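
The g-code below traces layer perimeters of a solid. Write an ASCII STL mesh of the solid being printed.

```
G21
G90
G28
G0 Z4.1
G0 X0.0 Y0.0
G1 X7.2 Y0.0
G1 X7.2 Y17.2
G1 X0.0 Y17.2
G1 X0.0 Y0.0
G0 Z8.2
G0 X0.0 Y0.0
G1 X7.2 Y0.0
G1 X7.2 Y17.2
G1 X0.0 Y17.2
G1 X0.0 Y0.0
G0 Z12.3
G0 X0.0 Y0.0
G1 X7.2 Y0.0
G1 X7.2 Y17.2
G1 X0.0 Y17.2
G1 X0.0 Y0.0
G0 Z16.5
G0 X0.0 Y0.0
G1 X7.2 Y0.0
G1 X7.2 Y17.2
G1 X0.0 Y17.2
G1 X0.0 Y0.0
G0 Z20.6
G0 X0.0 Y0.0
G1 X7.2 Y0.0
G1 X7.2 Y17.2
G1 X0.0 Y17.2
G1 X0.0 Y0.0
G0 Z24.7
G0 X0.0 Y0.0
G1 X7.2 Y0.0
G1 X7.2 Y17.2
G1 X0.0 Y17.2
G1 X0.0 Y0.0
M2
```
solid part
  facet normal 0.0000 0.0000 -1.0000
    outer loop
      vertex 7.2 17.2 0.0
      vertex 7.2 0.0 0.0
      vertex 0.0 0.0 0.0
    endloop
  endfacet
  facet normal 0.0000 0.0000 -1.0000
    outer loop
      vertex 0.0 17.2 0.0
      vertex 7.2 17.2 0.0
      vertex 0.0 0.0 0.0
    endloop
  endfacet
  facet normal 0.0000 0.0000 1.0000
    outer loop
      vertex 0.0 0.0 24.7
      vertex 7.2 0.0 24.7
      vertex 7.2 17.2 24.7
    endloop
  endfacet
  facet normal 0.0000 0.0000 1.0000
    outer loop
      vertex 0.0 0.0 24.7
      vertex 7.2 17.2 24.7
      vertex 0.0 17.2 24.7
    endloop
  endfacet
  facet normal 0.0000 -1.0000 0.0000
    outer loop
      vertex 0.0 0.0 0.0
      vertex 7.2 0.0 0.0
      vertex 7.2 0.0 24.7
    endloop
  endfacet
  facet normal 0.0000 -1.0000 0.0000
    outer loop
      vertex 0.0 0.0 0.0
      vertex 7.2 0.0 24.7
      vertex 0.0 0.0 24.7
    endloop
  endfacet
  facet normal 0.0000 1.0000 0.0000
    outer loop
      vertex 7.2 17.2 24.7
      vertex 7.2 17.2 0.0
      vertex 0.0 17.2 0.0
    endloop
  endfacet
  facet normal 0.0000 1.0000 0.0000
    outer loop
      vertex 0.0 17.2 24.7
      vertex 7.2 17.2 24.7
      vertex 0.0 17.2 0.0
    endloop
  endfacet
  facet normal -1.0000 0.0000 0.0000
    outer loop
      vertex 0.0 17.2 24.7
      vertex 0.0 17.2 0.0
      vertex 0.0 0.0 0.0
    endloop
  endfacet
  facet normal -1.0000 0.0000 0.0000
    outer loop
      vertex 0.0 0.0 24.7
      vertex 0.0 17.2 24.7
      vertex 0.0 0.0 0.0
    endloop
  endfacet
  facet normal 1.0000 0.0000 0.0000
    outer loop
      vertex 7.2 0.0 0.0
      vertex 7.2 17.2 0.0
      vertex 7.2 17.2 24.7
    endloop
  endfacet
  facet normal 1.0000 0.0000 0.0000
    outer loop
      vertex 7.2 0.0 0.0
      vertex 7.2 17.2 24.7
      vertex 7.2 0.0 24.7
    endloop
  endfacet
endsolid part

The G0 Z moves step by Δz≈4.1 mm. Every layer's G1 loop is the same polygon, so the solid is a straight extrusion of it from z=0 to z≈24.7. Closing with flat bottom and top caps and triangulating gives 12 facets — a rectangular box, roughly 7.2 × 17.2 mm footprint and 24.7 mm tall.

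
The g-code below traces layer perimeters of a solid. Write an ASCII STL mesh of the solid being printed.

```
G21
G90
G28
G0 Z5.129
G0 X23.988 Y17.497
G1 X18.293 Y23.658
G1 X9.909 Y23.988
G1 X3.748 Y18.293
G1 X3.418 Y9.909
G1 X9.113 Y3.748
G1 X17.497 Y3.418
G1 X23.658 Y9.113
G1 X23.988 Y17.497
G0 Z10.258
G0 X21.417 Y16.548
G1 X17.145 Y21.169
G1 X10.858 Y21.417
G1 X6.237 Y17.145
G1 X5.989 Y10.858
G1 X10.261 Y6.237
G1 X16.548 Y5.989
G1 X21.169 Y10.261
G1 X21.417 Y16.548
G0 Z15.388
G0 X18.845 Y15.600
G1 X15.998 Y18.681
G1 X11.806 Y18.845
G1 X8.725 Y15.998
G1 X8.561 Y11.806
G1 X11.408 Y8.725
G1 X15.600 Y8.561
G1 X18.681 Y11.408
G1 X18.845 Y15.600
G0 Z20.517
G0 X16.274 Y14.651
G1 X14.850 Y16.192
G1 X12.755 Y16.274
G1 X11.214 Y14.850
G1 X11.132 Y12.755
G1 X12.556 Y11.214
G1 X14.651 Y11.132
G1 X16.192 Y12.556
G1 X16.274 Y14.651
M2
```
solid part
  facet normal 0.0000 0.0000 -1.0000
    outer loop
      vertex 8.961 26.559 0.000
      vertex 19.440 26.147 0.000
      vertex 26.559 18.445 0.000
    endloop
  endfacet
  facet normal 0.0000 0.0000 -1.0000
    outer loop
      vertex 1.259 19.440 0.000
      vertex 8.961 26.559 0.000
      vertex 26.559 18.445 0.000
    endloop
  endfacet
  facet normal 0.0000 0.0000 -1.0000
    outer loop
      vertex 0.847 8.961 0.000
      vertex 1.259 19.440 0.000
      vertex 26.559 18.445 0.000
    endloop
  endfacet
  facet normal 0.0000 0.0000 -1.0000
    outer loop
      vertex 7.966 1.259 0.000
      vertex 0.847 8.961 0.000
      vertex 26.559 18.445 0.000
    endloop
  endfacet
  facet normal 0.0000 0.0000 -1.0000
    outer loop
      vertex 18.445 0.847 0.000
      vertex 7.966 1.259 0.000
      vertex 26.559 18.445 0.000
    endloop
  endfacet
  facet normal 0.0000 0.0000 -1.0000
    outer loop
      vertex 26.147 7.966 0.000
      vertex 18.445 0.847 0.000
      vertex 26.559 18.445 0.000
    endloop
  endfacet
  facet normal 0.6585 0.6087 0.4426
    outer loop
      vertex 26.559 18.445 0.000
      vertex 19.440 26.147 0.000
      vertex 13.703 13.703 25.646
    endloop
  endfacet
  facet normal 0.0352 0.8960 0.4426
    outer loop
      vertex 19.440 26.147 0.000
      vertex 8.961 26.559 0.000
      vertex 13.703 13.703 25.646
    endloop
  endfacet
  facet normal -0.6087 0.6585 0.4426
    outer loop
      vertex 8.961 26.559 0.000
      vertex 1.259 19.440 0.000
      vertex 13.703 13.703 25.646
    endloop
  endfacet
  facet normal -0.8960 0.0352 0.4426
    outer loop
      vertex 1.259 19.440 0.000
      vertex 0.847 8.961 0.000
      vertex 13.703 13.703 25.646
    endloop
  endfacet
  facet normal -0.6585 -0.6087 0.4426
    outer loop
      vertex 0.847 8.961 0.000
      vertex 7.966 1.259 0.000
      vertex 13.703 13.703 25.646
    endloop
  endfacet
  facet normal -0.0352 -0.8960 0.4426
    outer loop
      vertex 7.966 1.259 0.000
      vertex 18.445 0.847 0.000
      vertex 13.703 13.703 25.646
    endloop
  endfacet
  facet normal 0.6087 -0.6585 0.4426
    outer loop
      vertex 18.445 0.847 0.000
      vertex 26.147 7.966 0.000
      vertex 13.703 13.703 25.646
    endloop
  endfacet
  facet normal 0.8960 -0.0352 0.4426
    outer loop
      vertex 26.147 7.966 0.000
      vertex 26.559 18.445 0.000
      vertex 13.703 13.703 25.646
    endloop
  endfacet
endsolid part

The G0 Z moves step by Δz≈5.129 mm. The G1 loops shrink linearly with z, so the solid tapers from its base footprint up to z≈25.6. Closing with a flat bottom cap and the tapered top and triangulating gives 14 facets — a regular 8-sided pyramid, base circumscribed radius ≈ 13.7 mm, apex at z ≈ 25.6 mm.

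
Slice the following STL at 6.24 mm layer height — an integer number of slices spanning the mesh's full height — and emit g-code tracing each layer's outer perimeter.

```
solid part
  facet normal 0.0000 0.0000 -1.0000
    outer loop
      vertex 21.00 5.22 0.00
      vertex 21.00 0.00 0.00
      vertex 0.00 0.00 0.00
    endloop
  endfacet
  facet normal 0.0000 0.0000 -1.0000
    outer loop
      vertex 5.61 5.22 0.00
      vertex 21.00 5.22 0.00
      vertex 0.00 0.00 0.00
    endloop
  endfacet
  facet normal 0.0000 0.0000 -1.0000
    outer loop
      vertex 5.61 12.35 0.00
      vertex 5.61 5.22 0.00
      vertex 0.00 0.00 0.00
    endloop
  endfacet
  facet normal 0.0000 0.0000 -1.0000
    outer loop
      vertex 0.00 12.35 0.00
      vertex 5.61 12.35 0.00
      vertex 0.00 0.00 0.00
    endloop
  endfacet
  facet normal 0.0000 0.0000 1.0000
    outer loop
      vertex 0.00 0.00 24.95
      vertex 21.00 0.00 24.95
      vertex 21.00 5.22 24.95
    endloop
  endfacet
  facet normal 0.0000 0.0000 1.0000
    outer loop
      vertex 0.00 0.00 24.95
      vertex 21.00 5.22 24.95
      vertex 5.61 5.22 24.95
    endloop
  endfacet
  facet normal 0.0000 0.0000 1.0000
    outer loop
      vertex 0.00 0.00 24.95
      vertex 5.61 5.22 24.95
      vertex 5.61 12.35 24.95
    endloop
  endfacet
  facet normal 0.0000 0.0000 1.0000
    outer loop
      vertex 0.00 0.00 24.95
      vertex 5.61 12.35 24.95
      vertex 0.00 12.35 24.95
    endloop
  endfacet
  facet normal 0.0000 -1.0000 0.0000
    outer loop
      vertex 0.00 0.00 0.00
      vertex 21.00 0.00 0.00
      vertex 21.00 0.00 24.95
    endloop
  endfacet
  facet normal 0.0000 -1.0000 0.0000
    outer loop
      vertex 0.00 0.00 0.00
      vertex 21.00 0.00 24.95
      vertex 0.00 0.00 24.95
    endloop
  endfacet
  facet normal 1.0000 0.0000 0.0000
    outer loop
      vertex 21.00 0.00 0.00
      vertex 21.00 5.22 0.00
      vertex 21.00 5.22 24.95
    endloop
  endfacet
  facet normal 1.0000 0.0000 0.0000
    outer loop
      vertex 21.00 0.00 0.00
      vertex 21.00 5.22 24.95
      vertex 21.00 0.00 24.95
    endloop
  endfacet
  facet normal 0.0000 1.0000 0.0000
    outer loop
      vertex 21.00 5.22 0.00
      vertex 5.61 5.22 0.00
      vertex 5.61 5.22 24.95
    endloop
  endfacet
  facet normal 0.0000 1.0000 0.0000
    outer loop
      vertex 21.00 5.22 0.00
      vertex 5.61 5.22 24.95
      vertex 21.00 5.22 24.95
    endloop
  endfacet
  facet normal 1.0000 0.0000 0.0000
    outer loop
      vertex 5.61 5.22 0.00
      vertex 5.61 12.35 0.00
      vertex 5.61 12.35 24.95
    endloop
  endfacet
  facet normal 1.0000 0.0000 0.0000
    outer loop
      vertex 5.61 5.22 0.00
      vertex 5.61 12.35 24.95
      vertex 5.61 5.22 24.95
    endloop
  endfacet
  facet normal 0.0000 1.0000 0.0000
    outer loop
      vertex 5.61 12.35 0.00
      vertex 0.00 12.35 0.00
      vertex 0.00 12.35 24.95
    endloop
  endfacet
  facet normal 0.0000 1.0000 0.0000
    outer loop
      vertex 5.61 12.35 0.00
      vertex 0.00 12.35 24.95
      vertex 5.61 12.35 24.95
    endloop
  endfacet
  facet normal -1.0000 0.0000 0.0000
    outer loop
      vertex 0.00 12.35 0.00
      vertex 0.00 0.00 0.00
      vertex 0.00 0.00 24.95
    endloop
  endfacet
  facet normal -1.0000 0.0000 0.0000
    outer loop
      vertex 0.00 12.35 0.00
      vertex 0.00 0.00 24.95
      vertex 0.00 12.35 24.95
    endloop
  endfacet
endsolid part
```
; perimeter-only toolpath
G21 ; units = mm
G90 ; absolute positioning
G28 ; home
; layer 1
G0 Z6.24
G0 X0.00 Y0.00
G1 X21.00 Y0.00
G1 X21.00 Y5.22
G1 X5.61 Y5.22
G1 X5.61 Y12.35
G1 X0.00 Y12.35
G1 X0.00 Y0.00
; layer 2
G0 Z12.47
G0 X0.00 Y0.00
G1 X21.00 Y0.00
G1 X21.00 Y5.22
G1 X5.61 Y5.22
G1 X5.61 Y12.35
G1 X0.00 Y12.35
G1 X0.00 Y0.00
; layer 3
G0 Z18.71
G0 X0.00 Y0.00
G1 X21.00 Y0.00
G1 X21.00 Y5.22
G1 X5.61 Y5.22
G1 X5.61 Y12.35
G1 X0.00 Y12.35
G1 X0.00 Y0.00
; layer 4
G0 Z24.95
G0 X0.00 Y0.00
G1 X21.00 Y0.00
G1 X21.00 Y5.22
G1 X5.61 Y5.22
G1 X5.61 Y12.35
G1 X0.00 Y12.35
G1 X0.00 Y0.00
M2 ; end

The solid is an L-shaped prism: outer 21 × 12.3 mm, arm thicknesses ≈ 5.22 mm (horizontal) and 5.61 mm (vertical), extruded 24.9 mm in z. Slicing at Δz = 6.24 mm — 4 equal slices spanning the solid's height, so layer i sits at z = i·h/4 — gives 4 non-empty perimeters. Each is a 6-segment closed polygon; G0 lifts to the layer z and rapids to the start vertex, then G1 traces the edges.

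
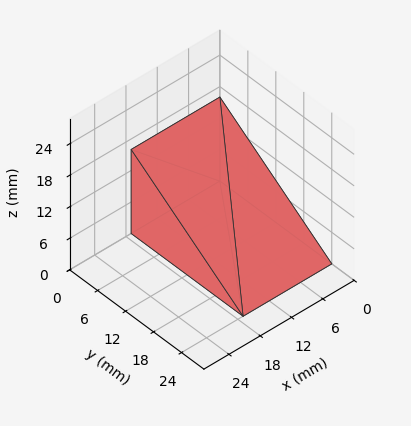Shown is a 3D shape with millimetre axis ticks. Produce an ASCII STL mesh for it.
Reading the render: the shape is a wedge (ramp): 17 × 24 mm base, rising to 16 mm along the y=0 edge and sloping linearly to z=0 at y=24 (dimensions read to the nearest mm from the axis ticks). For the STL, each face is triangulated and given an outward normal.

solid part
  facet normal 0.0000 0.0000 -1.0000
    outer loop
      vertex 17.0 24.0 0.0
      vertex 17.0 0.0 0.0
      vertex 0.0 0.0 0.0
    endloop
  endfacet
  facet normal 0.0000 0.0000 -1.0000
    outer loop
      vertex 0.0 24.0 0.0
      vertex 17.0 24.0 0.0
      vertex 0.0 0.0 0.0
    endloop
  endfacet
  facet normal 0.0000 -1.0000 0.0000
    outer loop
      vertex 0.0 0.0 0.0
      vertex 17.0 0.0 0.0
      vertex 17.0 0.0 16.0
    endloop
  endfacet
  facet normal 0.0000 -1.0000 0.0000
    outer loop
      vertex 0.0 0.0 0.0
      vertex 17.0 0.0 16.0
      vertex 0.0 0.0 16.0
    endloop
  endfacet
  facet normal 0.0000 0.5547 0.8321
    outer loop
      vertex 0.0 0.0 16.0
      vertex 17.0 0.0 16.0
      vertex 17.0 24.0 0.0
    endloop
  endfacet
  facet normal 0.0000 0.5547 0.8321
    outer loop
      vertex 0.0 0.0 16.0
      vertex 17.0 24.0 0.0
      vertex 0.0 24.0 0.0
    endloop
  endfacet
  facet normal -1.0000 0.0000 0.0000
    outer loop
      vertex 0.0 0.0 16.0
      vertex 0.0 24.0 0.0
      vertex 0.0 0.0 0.0
    endloop
  endfacet
  facet normal 1.0000 0.0000 0.0000
    outer loop
      vertex 17.0 0.0 0.0
      vertex 17.0 24.0 0.0
      vertex 17.0 0.0 16.0
    endloop
  endfacet
endsolid part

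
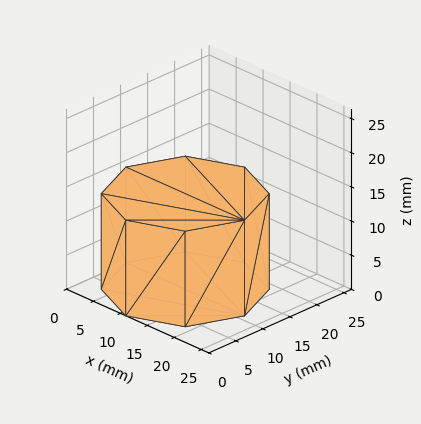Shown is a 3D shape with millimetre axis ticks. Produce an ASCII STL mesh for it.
Reading the render: the shape is a regular 8-sided prism (a cylinder approximated with 8 flat sides), circumscribed radius ≈ 11 mm, height ≈ 14 mm (dimensions read to the nearest mm from the axis ticks). For the STL, each face is triangulated and given an outward normal.

solid part
  facet normal 0.0000 0.0000 -1.0000
    outer loop
      vertex 11.00 22.00 0.00
      vertex 18.78 18.78 0.00
      vertex 22.00 11.00 0.00
    endloop
  endfacet
  facet normal 0.0000 0.0000 -1.0000
    outer loop
      vertex 3.22 18.78 0.00
      vertex 11.00 22.00 0.00
      vertex 22.00 11.00 0.00
    endloop
  endfacet
  facet normal 0.0000 0.0000 -1.0000
    outer loop
      vertex 0.00 11.00 0.00
      vertex 3.22 18.78 0.00
      vertex 22.00 11.00 0.00
    endloop
  endfacet
  facet normal 0.0000 0.0000 -1.0000
    outer loop
      vertex 3.22 3.22 0.00
      vertex 0.00 11.00 0.00
      vertex 22.00 11.00 0.00
    endloop
  endfacet
  facet normal 0.0000 0.0000 -1.0000
    outer loop
      vertex 11.00 0.00 0.00
      vertex 3.22 3.22 0.00
      vertex 22.00 11.00 0.00
    endloop
  endfacet
  facet normal 0.0000 0.0000 -1.0000
    outer loop
      vertex 18.78 3.22 0.00
      vertex 11.00 0.00 0.00
      vertex 22.00 11.00 0.00
    endloop
  endfacet
  facet normal 0.0000 0.0000 1.0000
    outer loop
      vertex 22.00 11.00 14.00
      vertex 18.78 18.78 14.00
      vertex 11.00 22.00 14.00
    endloop
  endfacet
  facet normal 0.0000 0.0000 1.0000
    outer loop
      vertex 22.00 11.00 14.00
      vertex 11.00 22.00 14.00
      vertex 3.22 18.78 14.00
    endloop
  endfacet
  facet normal 0.0000 0.0000 1.0000
    outer loop
      vertex 22.00 11.00 14.00
      vertex 3.22 18.78 14.00
      vertex 0.00 11.00 14.00
    endloop
  endfacet
  facet normal 0.0000 0.0000 1.0000
    outer loop
      vertex 22.00 11.00 14.00
      vertex 0.00 11.00 14.00
      vertex 3.22 3.22 14.00
    endloop
  endfacet
  facet normal 0.0000 0.0000 1.0000
    outer loop
      vertex 22.00 11.00 14.00
      vertex 3.22 3.22 14.00
      vertex 11.00 0.00 14.00
    endloop
  endfacet
  facet normal 0.0000 0.0000 1.0000
    outer loop
      vertex 22.00 11.00 14.00
      vertex 11.00 0.00 14.00
      vertex 18.78 3.22 14.00
    endloop
  endfacet
  facet normal 0.9240 0.3824 0.0000
    outer loop
      vertex 22.00 11.00 0.00
      vertex 18.78 18.78 0.00
      vertex 18.78 18.78 14.00
    endloop
  endfacet
  facet normal 0.9240 0.3824 0.0000
    outer loop
      vertex 22.00 11.00 0.00
      vertex 18.78 18.78 14.00
      vertex 22.00 11.00 14.00
    endloop
  endfacet
  facet normal 0.3824 0.9240 0.0000
    outer loop
      vertex 18.78 18.78 0.00
      vertex 11.00 22.00 0.00
      vertex 11.00 22.00 14.00
    endloop
  endfacet
  facet normal 0.3824 0.9240 0.0000
    outer loop
      vertex 18.78 18.78 0.00
      vertex 11.00 22.00 14.00
      vertex 18.78 18.78 14.00
    endloop
  endfacet
  facet normal -0.3824 0.9240 0.0000
    outer loop
      vertex 11.00 22.00 0.00
      vertex 3.22 18.78 0.00
      vertex 3.22 18.78 14.00
    endloop
  endfacet
  facet normal -0.3824 0.9240 0.0000
    outer loop
      vertex 11.00 22.00 0.00
      vertex 3.22 18.78 14.00
      vertex 11.00 22.00 14.00
    endloop
  endfacet
  facet normal -0.9240 0.3824 0.0000
    outer loop
      vertex 3.22 18.78 0.00
      vertex 0.00 11.00 0.00
      vertex 0.00 11.00 14.00
    endloop
  endfacet
  facet normal -0.9240 0.3824 0.0000
    outer loop
      vertex 3.22 18.78 0.00
      vertex 0.00 11.00 14.00
      vertex 3.22 18.78 14.00
    endloop
  endfacet
  facet normal -0.9240 -0.3824 0.0000
    outer loop
      vertex 0.00 11.00 0.00
      vertex 3.22 3.22 0.00
      vertex 3.22 3.22 14.00
    endloop
  endfacet
  facet normal -0.9240 -0.3824 0.0000
    outer loop
      vertex 0.00 11.00 0.00
      vertex 3.22 3.22 14.00
      vertex 0.00 11.00 14.00
    endloop
  endfacet
  facet normal -0.3824 -0.9240 0.0000
    outer loop
      vertex 3.22 3.22 0.00
      vertex 11.00 0.00 0.00
      vertex 11.00 0.00 14.00
    endloop
  endfacet
  facet normal -0.3824 -0.9240 0.0000
    outer loop
      vertex 3.22 3.22 0.00
      vertex 11.00 0.00 14.00
      vertex 3.22 3.22 14.00
    endloop
  endfacet
  facet normal 0.3824 -0.9240 0.0000
    outer loop
      vertex 11.00 0.00 0.00
      vertex 18.78 3.22 0.00
      vertex 18.78 3.22 14.00
    endloop
  endfacet
  facet normal 0.3824 -0.9240 0.0000
    outer loop
      vertex 11.00 0.00 0.00
      vertex 18.78 3.22 14.00
      vertex 11.00 0.00 14.00
    endloop
  endfacet
  facet normal 0.9240 -0.3824 0.0000
    outer loop
      vertex 18.78 3.22 0.00
      vertex 22.00 11.00 0.00
      vertex 22.00 11.00 14.00
    endloop
  endfacet
  facet normal 0.9240 -0.3824 0.0000
    outer loop
      vertex 18.78 3.22 0.00
      vertex 22.00 11.00 14.00
      vertex 18.78 3.22 14.00
    endloop
  endfacet
endsolid part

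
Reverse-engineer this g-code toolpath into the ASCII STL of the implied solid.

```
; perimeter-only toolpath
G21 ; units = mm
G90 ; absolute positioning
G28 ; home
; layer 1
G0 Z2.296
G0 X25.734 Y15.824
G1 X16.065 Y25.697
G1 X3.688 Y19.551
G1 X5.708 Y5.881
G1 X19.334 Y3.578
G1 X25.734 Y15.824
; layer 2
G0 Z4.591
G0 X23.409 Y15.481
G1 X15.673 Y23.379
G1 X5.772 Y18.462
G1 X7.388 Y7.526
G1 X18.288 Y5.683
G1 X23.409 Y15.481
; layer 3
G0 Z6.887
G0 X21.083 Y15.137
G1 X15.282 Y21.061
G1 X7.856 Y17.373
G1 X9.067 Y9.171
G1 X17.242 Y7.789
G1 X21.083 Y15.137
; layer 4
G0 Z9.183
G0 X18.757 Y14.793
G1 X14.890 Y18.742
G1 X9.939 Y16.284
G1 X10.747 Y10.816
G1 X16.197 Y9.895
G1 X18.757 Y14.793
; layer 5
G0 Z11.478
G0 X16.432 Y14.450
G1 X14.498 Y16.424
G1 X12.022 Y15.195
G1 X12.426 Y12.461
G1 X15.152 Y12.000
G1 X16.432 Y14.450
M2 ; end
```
solid part
  facet normal 0.0000 0.0000 -1.0000
    outer loop
      vertex 1.605 20.640 0.000
      vertex 16.457 28.015 0.000
      vertex 28.060 16.168 0.000
    endloop
  endfacet
  facet normal 0.0000 0.0000 -1.0000
    outer loop
      vertex 4.029 4.236 0.000
      vertex 1.605 20.640 0.000
      vertex 28.060 16.168 0.000
    endloop
  endfacet
  facet normal 0.0000 0.0000 -1.0000
    outer loop
      vertex 20.379 1.472 0.000
      vertex 4.029 4.236 0.000
      vertex 28.060 16.168 0.000
    endloop
  endfacet
  facet normal 0.5501 0.5388 0.6380
    outer loop
      vertex 28.060 16.168 0.000
      vertex 16.457 28.015 0.000
      vertex 14.106 14.106 13.774
    endloop
  endfacet
  facet normal -0.3425 0.6897 0.6380
    outer loop
      vertex 16.457 28.015 0.000
      vertex 1.605 20.640 0.000
      vertex 14.106 14.106 13.774
    endloop
  endfacet
  facet normal -0.7618 -0.1126 0.6380
    outer loop
      vertex 1.605 20.640 0.000
      vertex 4.029 4.236 0.000
      vertex 14.106 14.106 13.774
    endloop
  endfacet
  facet normal -0.1284 -0.7593 0.6380
    outer loop
      vertex 4.029 4.236 0.000
      vertex 20.379 1.472 0.000
      vertex 14.106 14.106 13.774
    endloop
  endfacet
  facet normal 0.6825 -0.3567 0.6380
    outer loop
      vertex 20.379 1.472 0.000
      vertex 28.060 16.168 0.000
      vertex 14.106 14.106 13.774
    endloop
  endfacet
endsolid part

The G0 Z moves step by Δz≈2.296 mm. The G1 loops shrink linearly with z, so the solid tapers from its base footprint up to z≈13.8. Closing with a flat bottom cap and the tapered top and triangulating gives 8 facets — a regular 5-sided pyramid, base circumscribed radius ≈ 14.1 mm, apex at z ≈ 13.8 mm.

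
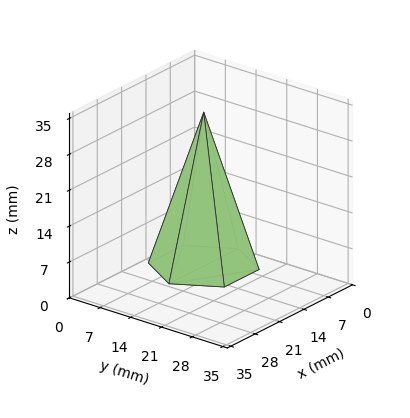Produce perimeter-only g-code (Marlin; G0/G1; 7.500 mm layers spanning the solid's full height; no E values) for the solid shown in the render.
Reading the render: the shape is a regular 6-sided pyramid, base circumscribed radius ≈ 10 mm, apex at z ≈ 30 mm (dimensions read to the nearest mm from the axis ticks). For the g-code, the solid's height is divided into equal slices at the stated Δz and each level perimeter traced with G1 moves after a G0 lift.

; perimeter-only toolpath
G21 ; units = mm
G90 ; absolute positioning
G28 ; home
; layer 1
G0 Z7.500
G0 X17.500 Y10.000
G1 X13.750 Y16.495
G1 X6.250 Y16.495
G1 X2.500 Y10.000
G1 X6.250 Y3.505
G1 X13.750 Y3.505
G1 X17.500 Y10.000
; layer 2
G0 Z15.000
G0 X15.000 Y10.000
G1 X12.500 Y14.330
G1 X7.500 Y14.330
G1 X5.000 Y10.000
G1 X7.500 Y5.670
G1 X12.500 Y5.670
G1 X15.000 Y10.000
; layer 3
G0 Z22.500
G0 X12.500 Y10.000
G1 X11.250 Y12.165
G1 X8.750 Y12.165
G1 X7.500 Y10.000
G1 X8.750 Y7.835
G1 X11.250 Y7.835
G1 X12.500 Y10.000
M2 ; end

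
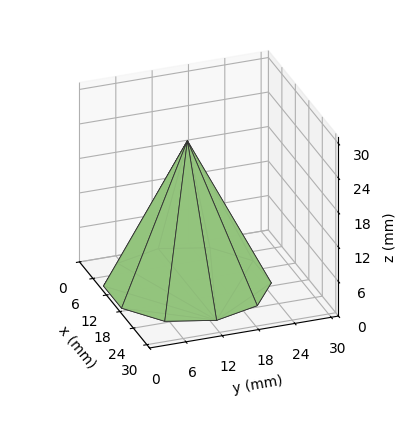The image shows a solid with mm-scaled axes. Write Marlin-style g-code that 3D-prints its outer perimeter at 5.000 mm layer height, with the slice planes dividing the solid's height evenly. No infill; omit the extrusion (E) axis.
Reading the render: the shape is a regular 10-sided pyramid, base circumscribed radius ≈ 13 mm, apex at z ≈ 25 mm (dimensions read to the nearest mm from the axis ticks). For the g-code, the solid's height is divided into equal slices at the stated Δz and each level perimeter traced with G1 moves after a G0 lift.

; perimeter-only toolpath
G21 ; units = mm
G90 ; absolute positioning
G28 ; home
; layer 1
G0 Z5.000
G0 X23.400 Y13.000
G1 X21.414 Y19.113
G1 X16.214 Y22.891
G1 X9.786 Y22.891
G1 X4.586 Y19.113
G1 X2.600 Y13.000
G1 X4.586 Y6.887
G1 X9.786 Y3.109
G1 X16.214 Y3.109
G1 X21.414 Y6.887
G1 X23.400 Y13.000
; layer 2
G0 Z10.000
G0 X20.800 Y13.000
G1 X19.310 Y17.585
G1 X15.410 Y20.418
G1 X10.590 Y20.418
G1 X6.690 Y17.585
G1 X5.200 Y13.000
G1 X6.690 Y8.415
G1 X10.590 Y5.582
G1 X15.410 Y5.582
G1 X19.310 Y8.415
G1 X20.800 Y13.000
; layer 3
G0 Z15.000
G0 X18.200 Y13.000
G1 X17.207 Y16.056
G1 X14.607 Y17.946
G1 X11.393 Y17.946
G1 X8.793 Y16.056
G1 X7.800 Y13.000
G1 X8.793 Y9.944
G1 X11.393 Y8.054
G1 X14.607 Y8.054
G1 X17.207 Y9.944
G1 X18.200 Y13.000
; layer 4
G0 Z20.000
G0 X15.600 Y13.000
G1 X15.103 Y14.528
G1 X13.803 Y15.473
G1 X12.197 Y15.473
G1 X10.897 Y14.528
G1 X10.400 Y13.000
G1 X10.897 Y11.472
G1 X12.197 Y10.527
G1 X13.803 Y10.527
G1 X15.103 Y11.472
G1 X15.600 Y13.000
M2 ; end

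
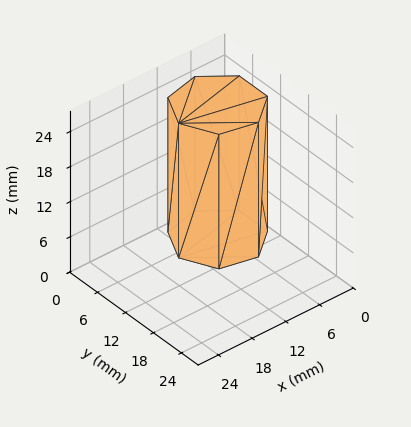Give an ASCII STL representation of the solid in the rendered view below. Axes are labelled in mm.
Reading the render: the shape is a regular 7-sided prism (a cylinder approximated with 7 flat sides), circumscribed radius ≈ 7 mm, height ≈ 23 mm (dimensions read to the nearest mm from the axis ticks). For the STL, each face is triangulated and given an outward normal.

solid part
  facet normal 0.0000 0.0000 -1.0000
    outer loop
      vertex 5.44 13.82 0.00
      vertex 11.36 12.47 0.00
      vertex 14.00 7.00 0.00
    endloop
  endfacet
  facet normal 0.0000 0.0000 -1.0000
    outer loop
      vertex 0.69 10.04 0.00
      vertex 5.44 13.82 0.00
      vertex 14.00 7.00 0.00
    endloop
  endfacet
  facet normal 0.0000 0.0000 -1.0000
    outer loop
      vertex 0.69 3.96 0.00
      vertex 0.69 10.04 0.00
      vertex 14.00 7.00 0.00
    endloop
  endfacet
  facet normal 0.0000 0.0000 -1.0000
    outer loop
      vertex 5.44 0.18 0.00
      vertex 0.69 3.96 0.00
      vertex 14.00 7.00 0.00
    endloop
  endfacet
  facet normal 0.0000 0.0000 -1.0000
    outer loop
      vertex 11.36 1.53 0.00
      vertex 5.44 0.18 0.00
      vertex 14.00 7.00 0.00
    endloop
  endfacet
  facet normal 0.0000 0.0000 1.0000
    outer loop
      vertex 14.00 7.00 23.00
      vertex 11.36 12.47 23.00
      vertex 5.44 13.82 23.00
    endloop
  endfacet
  facet normal 0.0000 0.0000 1.0000
    outer loop
      vertex 14.00 7.00 23.00
      vertex 5.44 13.82 23.00
      vertex 0.69 10.04 23.00
    endloop
  endfacet
  facet normal 0.0000 0.0000 1.0000
    outer loop
      vertex 14.00 7.00 23.00
      vertex 0.69 10.04 23.00
      vertex 0.69 3.96 23.00
    endloop
  endfacet
  facet normal 0.0000 0.0000 1.0000
    outer loop
      vertex 14.00 7.00 23.00
      vertex 0.69 3.96 23.00
      vertex 5.44 0.18 23.00
    endloop
  endfacet
  facet normal 0.0000 0.0000 1.0000
    outer loop
      vertex 14.00 7.00 23.00
      vertex 5.44 0.18 23.00
      vertex 11.36 1.53 23.00
    endloop
  endfacet
  facet normal 0.9006 0.4347 0.0000
    outer loop
      vertex 14.00 7.00 0.00
      vertex 11.36 12.47 0.00
      vertex 11.36 12.47 23.00
    endloop
  endfacet
  facet normal 0.9006 0.4347 0.0000
    outer loop
      vertex 14.00 7.00 0.00
      vertex 11.36 12.47 23.00
      vertex 14.00 7.00 23.00
    endloop
  endfacet
  facet normal 0.2223 0.9750 0.0000
    outer loop
      vertex 11.36 12.47 0.00
      vertex 5.44 13.82 0.00
      vertex 5.44 13.82 23.00
    endloop
  endfacet
  facet normal 0.2223 0.9750 0.0000
    outer loop
      vertex 11.36 12.47 0.00
      vertex 5.44 13.82 23.00
      vertex 11.36 12.47 23.00
    endloop
  endfacet
  facet normal -0.6227 0.7825 0.0000
    outer loop
      vertex 5.44 13.82 0.00
      vertex 0.69 10.04 0.00
      vertex 0.69 10.04 23.00
    endloop
  endfacet
  facet normal -0.6227 0.7825 0.0000
    outer loop
      vertex 5.44 13.82 0.00
      vertex 0.69 10.04 23.00
      vertex 5.44 13.82 23.00
    endloop
  endfacet
  facet normal -1.0000 0.0000 0.0000
    outer loop
      vertex 0.69 10.04 0.00
      vertex 0.69 3.96 0.00
      vertex 0.69 3.96 23.00
    endloop
  endfacet
  facet normal -1.0000 0.0000 0.0000
    outer loop
      vertex 0.69 10.04 0.00
      vertex 0.69 3.96 23.00
      vertex 0.69 10.04 23.00
    endloop
  endfacet
  facet normal -0.6227 -0.7825 0.0000
    outer loop
      vertex 0.69 3.96 0.00
      vertex 5.44 0.18 0.00
      vertex 5.44 0.18 23.00
    endloop
  endfacet
  facet normal -0.6227 -0.7825 0.0000
    outer loop
      vertex 0.69 3.96 0.00
      vertex 5.44 0.18 23.00
      vertex 0.69 3.96 23.00
    endloop
  endfacet
  facet normal 0.2223 -0.9750 0.0000
    outer loop
      vertex 5.44 0.18 0.00
      vertex 11.36 1.53 0.00
      vertex 11.36 1.53 23.00
    endloop
  endfacet
  facet normal 0.2223 -0.9750 0.0000
    outer loop
      vertex 5.44 0.18 0.00
      vertex 11.36 1.53 23.00
      vertex 5.44 0.18 23.00
    endloop
  endfacet
  facet normal 0.9006 -0.4347 0.0000
    outer loop
      vertex 11.36 1.53 0.00
      vertex 14.00 7.00 0.00
      vertex 14.00 7.00 23.00
    endloop
  endfacet
  facet normal 0.9006 -0.4347 0.0000
    outer loop
      vertex 11.36 1.53 0.00
      vertex 14.00 7.00 23.00
      vertex 11.36 1.53 23.00
    endloop
  endfacet
endsolid part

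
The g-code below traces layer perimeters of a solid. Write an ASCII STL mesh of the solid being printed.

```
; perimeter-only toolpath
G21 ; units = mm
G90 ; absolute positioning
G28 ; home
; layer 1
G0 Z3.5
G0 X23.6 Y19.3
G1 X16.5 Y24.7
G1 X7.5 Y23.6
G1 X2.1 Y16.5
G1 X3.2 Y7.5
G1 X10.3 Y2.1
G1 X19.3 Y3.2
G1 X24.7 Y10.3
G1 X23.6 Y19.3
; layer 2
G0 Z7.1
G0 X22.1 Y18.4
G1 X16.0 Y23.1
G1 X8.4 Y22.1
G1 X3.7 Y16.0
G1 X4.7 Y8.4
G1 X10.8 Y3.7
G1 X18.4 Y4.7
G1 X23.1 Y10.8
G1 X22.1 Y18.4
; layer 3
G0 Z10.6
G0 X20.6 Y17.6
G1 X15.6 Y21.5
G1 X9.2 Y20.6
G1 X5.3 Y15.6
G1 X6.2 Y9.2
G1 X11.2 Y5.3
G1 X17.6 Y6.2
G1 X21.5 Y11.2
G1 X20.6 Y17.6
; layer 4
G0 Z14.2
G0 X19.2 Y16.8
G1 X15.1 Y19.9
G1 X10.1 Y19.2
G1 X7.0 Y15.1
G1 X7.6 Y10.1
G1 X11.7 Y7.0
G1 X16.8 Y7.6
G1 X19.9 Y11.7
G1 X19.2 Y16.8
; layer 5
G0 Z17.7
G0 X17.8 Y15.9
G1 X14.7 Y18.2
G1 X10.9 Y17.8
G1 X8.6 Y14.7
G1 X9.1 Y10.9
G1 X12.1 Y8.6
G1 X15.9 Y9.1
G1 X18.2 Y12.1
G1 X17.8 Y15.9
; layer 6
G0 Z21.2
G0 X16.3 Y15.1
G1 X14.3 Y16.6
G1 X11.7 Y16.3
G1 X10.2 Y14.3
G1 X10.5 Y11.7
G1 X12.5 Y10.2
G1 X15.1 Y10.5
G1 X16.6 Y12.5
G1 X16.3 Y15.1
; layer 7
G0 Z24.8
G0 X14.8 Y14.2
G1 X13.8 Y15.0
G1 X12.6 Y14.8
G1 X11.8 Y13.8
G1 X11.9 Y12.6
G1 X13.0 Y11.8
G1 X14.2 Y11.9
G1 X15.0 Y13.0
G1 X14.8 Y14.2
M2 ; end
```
solid part
  facet normal 0.0000 0.0000 -1.0000
    outer loop
      vertex 6.7 25.0 0.0
      vertex 16.9 26.3 0.0
      vertex 25.0 20.1 0.0
    endloop
  endfacet
  facet normal 0.0000 0.0000 -1.0000
    outer loop
      vertex 0.5 16.9 0.0
      vertex 6.7 25.0 0.0
      vertex 25.0 20.1 0.0
    endloop
  endfacet
  facet normal 0.0000 0.0000 -1.0000
    outer loop
      vertex 1.8 6.7 0.0
      vertex 0.5 16.9 0.0
      vertex 25.0 20.1 0.0
    endloop
  endfacet
  facet normal 0.0000 0.0000 -1.0000
    outer loop
      vertex 9.9 0.5 0.0
      vertex 1.8 6.7 0.0
      vertex 25.0 20.1 0.0
    endloop
  endfacet
  facet normal 0.0000 0.0000 -1.0000
    outer loop
      vertex 20.1 1.8 0.0
      vertex 9.9 0.5 0.0
      vertex 25.0 20.1 0.0
    endloop
  endfacet
  facet normal 0.0000 0.0000 -1.0000
    outer loop
      vertex 26.3 9.9 0.0
      vertex 20.1 1.8 0.0
      vertex 25.0 20.1 0.0
    endloop
  endfacet
  facet normal 0.5569 0.7276 0.4005
    outer loop
      vertex 25.0 20.1 0.0
      vertex 16.9 26.3 0.0
      vertex 13.4 13.4 28.3
    endloop
  endfacet
  facet normal -0.1159 0.9091 0.4001
    outer loop
      vertex 16.9 26.3 0.0
      vertex 6.7 25.0 0.0
      vertex 13.4 13.4 28.3
    endloop
  endfacet
  facet normal -0.7276 0.5569 0.4005
    outer loop
      vertex 6.7 25.0 0.0
      vertex 0.5 16.9 0.0
      vertex 13.4 13.4 28.3
    endloop
  endfacet
  facet normal -0.9091 -0.1159 0.4001
    outer loop
      vertex 0.5 16.9 0.0
      vertex 1.8 6.7 0.0
      vertex 13.4 13.4 28.3
    endloop
  endfacet
  facet normal -0.5569 -0.7276 0.4005
    outer loop
      vertex 1.8 6.7 0.0
      vertex 9.9 0.5 0.0
      vertex 13.4 13.4 28.3
    endloop
  endfacet
  facet normal 0.1159 -0.9091 0.4001
    outer loop
      vertex 9.9 0.5 0.0
      vertex 20.1 1.8 0.0
      vertex 13.4 13.4 28.3
    endloop
  endfacet
  facet normal 0.7276 -0.5569 0.4005
    outer loop
      vertex 20.1 1.8 0.0
      vertex 26.3 9.9 0.0
      vertex 13.4 13.4 28.3
    endloop
  endfacet
  facet normal 0.9091 0.1159 0.4001
    outer loop
      vertex 26.3 9.9 0.0
      vertex 25.0 20.1 0.0
      vertex 13.4 13.4 28.3
    endloop
  endfacet
endsolid part

The G0 Z moves step by Δz≈3.5 mm. The G1 loops shrink linearly with z, so the solid tapers from its base footprint up to z≈28.3. Closing with a flat bottom cap and the tapered top and triangulating gives 14 facets — a regular 8-sided pyramid, base circumscribed radius ≈ 13.4 mm, apex at z ≈ 28.3 mm.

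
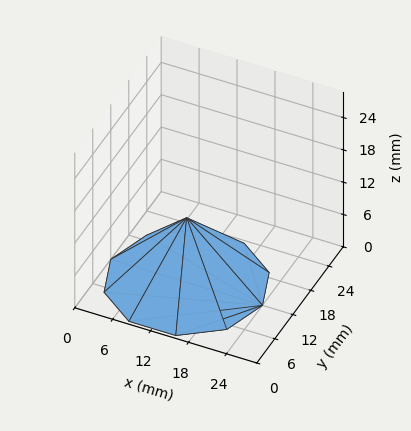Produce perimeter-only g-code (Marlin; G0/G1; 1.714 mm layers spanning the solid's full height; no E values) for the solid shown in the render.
Reading the render: the shape is a regular 10-sided pyramid, base circumscribed radius ≈ 12 mm, apex at z ≈ 12 mm (dimensions read to the nearest mm from the axis ticks). For the g-code, the solid's height is divided into equal slices at the stated Δz and each level perimeter traced with G1 moves after a G0 lift.

; perimeter-only toolpath
G21 ; units = mm
G90 ; absolute positioning
G28 ; home
; layer 1
G0 Z1.714
G0 X22.286 Y12.000
G1 X20.321 Y18.045
G1 X15.178 Y21.783
G1 X8.822 Y21.783
G1 X3.679 Y18.045
G1 X1.714 Y12.000
G1 X3.679 Y5.955
G1 X8.822 Y2.217
G1 X15.178 Y2.217
G1 X20.321 Y5.955
G1 X22.286 Y12.000
; layer 2
G0 Z3.429
G0 X20.571 Y12.000
G1 X18.934 Y17.038
G1 X14.649 Y20.152
G1 X9.351 Y20.152
G1 X5.066 Y17.038
G1 X3.429 Y12.000
G1 X5.066 Y6.962
G1 X9.351 Y3.848
G1 X14.649 Y3.848
G1 X18.934 Y6.962
G1 X20.571 Y12.000
; layer 3
G0 Z5.143
G0 X18.857 Y12.000
G1 X17.547 Y16.030
G1 X14.119 Y18.522
G1 X9.881 Y18.522
G1 X6.453 Y16.030
G1 X5.143 Y12.000
G1 X6.453 Y7.970
G1 X9.881 Y5.478
G1 X14.119 Y5.478
G1 X17.547 Y7.970
G1 X18.857 Y12.000
; layer 4
G0 Z6.857
G0 X17.143 Y12.000
G1 X16.161 Y15.023
G1 X13.589 Y16.891
G1 X10.411 Y16.891
G1 X7.839 Y15.023
G1 X6.857 Y12.000
G1 X7.839 Y8.977
G1 X10.411 Y7.109
G1 X13.589 Y7.109
G1 X16.161 Y8.977
G1 X17.143 Y12.000
; layer 5
G0 Z8.571
G0 X15.429 Y12.000
G1 X14.774 Y14.015
G1 X13.059 Y15.261
G1 X10.941 Y15.261
G1 X9.226 Y14.015
G1 X8.571 Y12.000
G1 X9.226 Y9.985
G1 X10.941 Y8.739
G1 X13.059 Y8.739
G1 X14.774 Y9.985
G1 X15.429 Y12.000
; layer 6
G0 Z10.286
G0 X13.714 Y12.000
G1 X13.387 Y13.008
G1 X12.530 Y13.630
G1 X11.470 Y13.630
G1 X10.613 Y13.008
G1 X10.286 Y12.000
G1 X10.613 Y10.992
G1 X11.470 Y10.370
G1 X12.530 Y10.370
G1 X13.387 Y10.992
G1 X13.714 Y12.000
M2 ; end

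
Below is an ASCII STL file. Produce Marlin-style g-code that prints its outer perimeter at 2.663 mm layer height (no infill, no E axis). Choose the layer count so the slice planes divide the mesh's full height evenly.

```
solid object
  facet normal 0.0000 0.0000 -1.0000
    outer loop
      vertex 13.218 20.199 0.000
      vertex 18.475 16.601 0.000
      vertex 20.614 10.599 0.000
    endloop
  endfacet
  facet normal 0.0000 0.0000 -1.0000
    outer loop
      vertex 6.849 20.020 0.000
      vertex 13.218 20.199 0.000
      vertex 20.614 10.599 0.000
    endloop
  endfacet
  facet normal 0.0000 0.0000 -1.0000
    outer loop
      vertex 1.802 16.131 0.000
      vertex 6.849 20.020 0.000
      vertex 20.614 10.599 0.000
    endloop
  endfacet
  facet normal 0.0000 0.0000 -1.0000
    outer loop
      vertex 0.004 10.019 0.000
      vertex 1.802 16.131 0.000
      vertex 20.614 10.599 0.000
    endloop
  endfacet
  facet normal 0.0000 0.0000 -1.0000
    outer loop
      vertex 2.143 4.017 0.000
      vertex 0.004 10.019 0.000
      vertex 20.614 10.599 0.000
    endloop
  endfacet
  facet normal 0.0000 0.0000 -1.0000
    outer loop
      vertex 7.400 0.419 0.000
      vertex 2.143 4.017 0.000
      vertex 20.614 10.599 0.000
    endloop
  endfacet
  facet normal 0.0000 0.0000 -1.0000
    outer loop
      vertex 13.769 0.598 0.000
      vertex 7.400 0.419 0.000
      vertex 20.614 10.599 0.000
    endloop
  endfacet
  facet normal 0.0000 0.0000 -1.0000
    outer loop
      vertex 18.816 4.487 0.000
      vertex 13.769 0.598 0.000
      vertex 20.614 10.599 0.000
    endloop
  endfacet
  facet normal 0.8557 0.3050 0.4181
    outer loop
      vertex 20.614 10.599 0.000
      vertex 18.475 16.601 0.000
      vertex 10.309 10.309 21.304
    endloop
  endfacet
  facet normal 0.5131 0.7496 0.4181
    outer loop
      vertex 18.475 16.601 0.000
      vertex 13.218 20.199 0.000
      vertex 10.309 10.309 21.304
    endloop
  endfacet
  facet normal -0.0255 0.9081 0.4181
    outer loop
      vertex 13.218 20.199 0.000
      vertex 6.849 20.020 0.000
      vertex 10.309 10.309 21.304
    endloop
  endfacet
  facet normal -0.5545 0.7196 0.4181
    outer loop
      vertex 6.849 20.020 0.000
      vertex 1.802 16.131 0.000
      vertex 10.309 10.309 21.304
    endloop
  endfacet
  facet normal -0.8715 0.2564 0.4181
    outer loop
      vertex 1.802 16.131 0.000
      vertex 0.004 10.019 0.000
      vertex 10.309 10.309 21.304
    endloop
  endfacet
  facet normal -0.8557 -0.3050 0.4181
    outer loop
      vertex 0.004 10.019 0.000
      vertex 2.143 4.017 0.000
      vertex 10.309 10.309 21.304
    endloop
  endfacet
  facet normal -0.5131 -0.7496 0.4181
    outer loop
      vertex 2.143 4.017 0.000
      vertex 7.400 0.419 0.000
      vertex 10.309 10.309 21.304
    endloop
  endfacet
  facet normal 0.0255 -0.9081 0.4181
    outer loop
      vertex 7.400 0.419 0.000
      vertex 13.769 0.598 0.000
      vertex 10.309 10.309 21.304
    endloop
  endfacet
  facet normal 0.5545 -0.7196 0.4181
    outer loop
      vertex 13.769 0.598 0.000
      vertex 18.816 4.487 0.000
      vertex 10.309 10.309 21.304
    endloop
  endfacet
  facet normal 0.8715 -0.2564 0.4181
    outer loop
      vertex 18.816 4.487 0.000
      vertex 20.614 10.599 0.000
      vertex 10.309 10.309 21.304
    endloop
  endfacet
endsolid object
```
; perimeter-only toolpath
G21 ; units = mm
G90 ; absolute positioning
G28 ; home
; layer 1
G0 Z2.663
G0 X19.326 Y10.563
G1 X17.454 Y15.814
G1 X12.854 Y18.963
G1 X7.281 Y18.806
G1 X2.865 Y15.403
G1 X1.292 Y10.055
G1 X3.164 Y4.804
G1 X7.764 Y1.655
G1 X13.336 Y1.812
G1 X17.753 Y5.215
G1 X19.326 Y10.563
; layer 2
G0 Z5.326
G0 X18.038 Y10.527
G1 X16.434 Y15.028
G1 X12.491 Y17.727
G1 X7.714 Y17.592
G1 X3.929 Y14.675
G1 X2.580 Y10.091
G1 X4.184 Y5.590
G1 X8.127 Y2.891
G1 X12.904 Y3.026
G1 X16.689 Y5.942
G1 X18.038 Y10.527
; layer 3
G0 Z7.989
G0 X16.750 Y10.490
G1 X15.413 Y14.241
G1 X12.127 Y16.490
G1 X8.146 Y16.378
G1 X4.992 Y13.948
G1 X3.868 Y10.128
G1 X5.205 Y6.377
G1 X8.491 Y4.128
G1 X12.471 Y4.240
G1 X15.626 Y6.670
G1 X16.750 Y10.490
; layer 4
G0 Z10.652
G0 X15.462 Y10.454
G1 X14.392 Y13.455
G1 X11.764 Y15.254
G1 X8.579 Y15.165
G1 X6.055 Y13.220
G1 X5.156 Y10.164
G1 X6.226 Y7.163
G1 X8.854 Y5.364
G1 X12.039 Y5.454
G1 X14.562 Y7.398
G1 X15.462 Y10.454
; layer 5
G0 Z13.315
G0 X14.173 Y10.418
G1 X13.371 Y12.668
G1 X11.400 Y14.018
G1 X9.011 Y13.951
G1 X7.119 Y12.492
G1 X6.445 Y10.200
G1 X7.247 Y7.949
G1 X9.218 Y6.600
G1 X11.607 Y6.667
G1 X13.499 Y8.126
G1 X14.173 Y10.418
; layer 6
G0 Z15.978
G0 X12.885 Y10.381
G1 X12.351 Y11.882
G1 X11.036 Y12.782
G1 X9.444 Y12.737
G1 X8.182 Y11.764
G1 X7.733 Y10.236
G1 X8.268 Y8.736
G1 X9.582 Y7.837
G1 X11.174 Y7.881
G1 X12.436 Y8.854
G1 X12.885 Y10.381
; layer 7
G0 Z18.641
G0 X11.597 Y10.345
G1 X11.330 Y11.095
G1 X10.673 Y11.545
G1 X9.877 Y11.523
G1 X9.246 Y11.037
G1 X9.021 Y10.273
G1 X9.288 Y9.522
G1 X9.945 Y9.073
G1 X10.742 Y9.095
G1 X11.372 Y9.581
G1 X11.597 Y10.345
M2 ; end

The solid is a regular 10-sided pyramid, base circumscribed radius ≈ 10.3 mm, apex at z ≈ 21.3 mm. Slicing at Δz = 2.663 mm — 8 equal slices spanning the solid's height, so layer i sits at z = i·h/8 — gives 7 non-empty perimeters. Each is a 10-segment closed polygon; G0 lifts to the layer z and rapids to the start vertex, then G1 traces the edges. The cross-section shrinks linearly with z (the slice at the apex is degenerate and omitted).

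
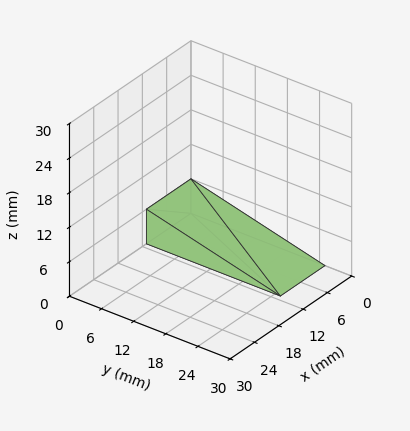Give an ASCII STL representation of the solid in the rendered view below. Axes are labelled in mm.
Reading the render: the shape is a wedge (ramp): 11 × 25 mm base, rising to 6 mm along the y=0 edge and sloping linearly to z=0 at y=25 (dimensions read to the nearest mm from the axis ticks). For the STL, each face is triangulated and given an outward normal.

solid part
  facet normal 0.0000 0.0000 -1.0000
    outer loop
      vertex 11.00 25.00 0.00
      vertex 11.00 0.00 0.00
      vertex 0.00 0.00 0.00
    endloop
  endfacet
  facet normal 0.0000 0.0000 -1.0000
    outer loop
      vertex 0.00 25.00 0.00
      vertex 11.00 25.00 0.00
      vertex 0.00 0.00 0.00
    endloop
  endfacet
  facet normal 0.0000 -1.0000 0.0000
    outer loop
      vertex 0.00 0.00 0.00
      vertex 11.00 0.00 0.00
      vertex 11.00 0.00 6.00
    endloop
  endfacet
  facet normal 0.0000 -1.0000 0.0000
    outer loop
      vertex 0.00 0.00 0.00
      vertex 11.00 0.00 6.00
      vertex 0.00 0.00 6.00
    endloop
  endfacet
  facet normal 0.0000 0.2334 0.9724
    outer loop
      vertex 0.00 0.00 6.00
      vertex 11.00 0.00 6.00
      vertex 11.00 25.00 0.00
    endloop
  endfacet
  facet normal 0.0000 0.2334 0.9724
    outer loop
      vertex 0.00 0.00 6.00
      vertex 11.00 25.00 0.00
      vertex 0.00 25.00 0.00
    endloop
  endfacet
  facet normal -1.0000 0.0000 0.0000
    outer loop
      vertex 0.00 0.00 6.00
      vertex 0.00 25.00 0.00
      vertex 0.00 0.00 0.00
    endloop
  endfacet
  facet normal 1.0000 0.0000 0.0000
    outer loop
      vertex 11.00 0.00 0.00
      vertex 11.00 25.00 0.00
      vertex 11.00 0.00 6.00
    endloop
  endfacet
endsolid part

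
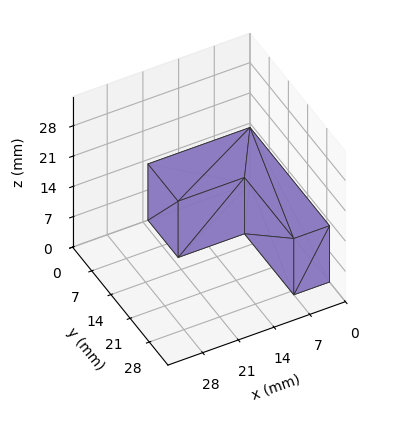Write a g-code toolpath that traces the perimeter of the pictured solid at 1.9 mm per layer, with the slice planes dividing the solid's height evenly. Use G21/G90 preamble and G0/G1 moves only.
Reading the render: the shape is an L-shaped prism: outer 20 × 29 mm, arm thicknesses ≈ 11 mm (horizontal) and 7 mm (vertical), extruded 13 mm in z (dimensions read to the nearest mm from the axis ticks). For the g-code, the solid's height is divided into equal slices at the stated Δz and each level perimeter traced with G1 moves after a G0 lift.

; perimeter-only toolpath
G21 ; units = mm
G90 ; absolute positioning
G28 ; home
; layer 1
G0 Z1.9
G0 X0.0 Y0.0
G1 X20.0 Y0.0
G1 X20.0 Y11.0
G1 X7.0 Y11.0
G1 X7.0 Y29.0
G1 X0.0 Y29.0
G1 X0.0 Y0.0
; layer 2
G0 Z3.7
G0 X0.0 Y0.0
G1 X20.0 Y0.0
G1 X20.0 Y11.0
G1 X7.0 Y11.0
G1 X7.0 Y29.0
G1 X0.0 Y29.0
G1 X0.0 Y0.0
; layer 3
G0 Z5.6
G0 X0.0 Y0.0
G1 X20.0 Y0.0
G1 X20.0 Y11.0
G1 X7.0 Y11.0
G1 X7.0 Y29.0
G1 X0.0 Y29.0
G1 X0.0 Y0.0
; layer 4
G0 Z7.4
G0 X0.0 Y0.0
G1 X20.0 Y0.0
G1 X20.0 Y11.0
G1 X7.0 Y11.0
G1 X7.0 Y29.0
G1 X0.0 Y29.0
G1 X0.0 Y0.0
; layer 5
G0 Z9.3
G0 X0.0 Y0.0
G1 X20.0 Y0.0
G1 X20.0 Y11.0
G1 X7.0 Y11.0
G1 X7.0 Y29.0
G1 X0.0 Y29.0
G1 X0.0 Y0.0
; layer 6
G0 Z11.1
G0 X0.0 Y0.0
G1 X20.0 Y0.0
G1 X20.0 Y11.0
G1 X7.0 Y11.0
G1 X7.0 Y29.0
G1 X0.0 Y29.0
G1 X0.0 Y0.0
; layer 7
G0 Z13.0
G0 X0.0 Y0.0
G1 X20.0 Y0.0
G1 X20.0 Y11.0
G1 X7.0 Y11.0
G1 X7.0 Y29.0
G1 X0.0 Y29.0
G1 X0.0 Y0.0
M2 ; end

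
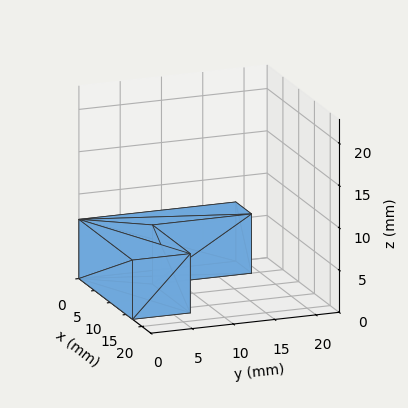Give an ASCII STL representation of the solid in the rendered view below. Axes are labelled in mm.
Reading the render: the shape is an L-shaped prism: outer 17 × 19 mm, arm thicknesses ≈ 7 mm (horizontal) and 5 mm (vertical), extruded 7 mm in z (dimensions read to the nearest mm from the axis ticks). For the STL, each face is triangulated and given an outward normal.

solid part
  facet normal 0.0000 0.0000 -1.0000
    outer loop
      vertex 17.000 7.000 0.000
      vertex 17.000 0.000 0.000
      vertex 0.000 0.000 0.000
    endloop
  endfacet
  facet normal 0.0000 0.0000 -1.0000
    outer loop
      vertex 5.000 7.000 0.000
      vertex 17.000 7.000 0.000
      vertex 0.000 0.000 0.000
    endloop
  endfacet
  facet normal 0.0000 0.0000 -1.0000
    outer loop
      vertex 5.000 19.000 0.000
      vertex 5.000 7.000 0.000
      vertex 0.000 0.000 0.000
    endloop
  endfacet
  facet normal 0.0000 0.0000 -1.0000
    outer loop
      vertex 0.000 19.000 0.000
      vertex 5.000 19.000 0.000
      vertex 0.000 0.000 0.000
    endloop
  endfacet
  facet normal 0.0000 0.0000 1.0000
    outer loop
      vertex 0.000 0.000 7.000
      vertex 17.000 0.000 7.000
      vertex 17.000 7.000 7.000
    endloop
  endfacet
  facet normal 0.0000 0.0000 1.0000
    outer loop
      vertex 0.000 0.000 7.000
      vertex 17.000 7.000 7.000
      vertex 5.000 7.000 7.000
    endloop
  endfacet
  facet normal 0.0000 0.0000 1.0000
    outer loop
      vertex 0.000 0.000 7.000
      vertex 5.000 7.000 7.000
      vertex 5.000 19.000 7.000
    endloop
  endfacet
  facet normal 0.0000 0.0000 1.0000
    outer loop
      vertex 0.000 0.000 7.000
      vertex 5.000 19.000 7.000
      vertex 0.000 19.000 7.000
    endloop
  endfacet
  facet normal 0.0000 -1.0000 0.0000
    outer loop
      vertex 0.000 0.000 0.000
      vertex 17.000 0.000 0.000
      vertex 17.000 0.000 7.000
    endloop
  endfacet
  facet normal 0.0000 -1.0000 0.0000
    outer loop
      vertex 0.000 0.000 0.000
      vertex 17.000 0.000 7.000
      vertex 0.000 0.000 7.000
    endloop
  endfacet
  facet normal 1.0000 0.0000 0.0000
    outer loop
      vertex 17.000 0.000 0.000
      vertex 17.000 7.000 0.000
      vertex 17.000 7.000 7.000
    endloop
  endfacet
  facet normal 1.0000 0.0000 0.0000
    outer loop
      vertex 17.000 0.000 0.000
      vertex 17.000 7.000 7.000
      vertex 17.000 0.000 7.000
    endloop
  endfacet
  facet normal 0.0000 1.0000 0.0000
    outer loop
      vertex 17.000 7.000 0.000
      vertex 5.000 7.000 0.000
      vertex 5.000 7.000 7.000
    endloop
  endfacet
  facet normal 0.0000 1.0000 0.0000
    outer loop
      vertex 17.000 7.000 0.000
      vertex 5.000 7.000 7.000
      vertex 17.000 7.000 7.000
    endloop
  endfacet
  facet normal 1.0000 0.0000 0.0000
    outer loop
      vertex 5.000 7.000 0.000
      vertex 5.000 19.000 0.000
      vertex 5.000 19.000 7.000
    endloop
  endfacet
  facet normal 1.0000 0.0000 0.0000
    outer loop
      vertex 5.000 7.000 0.000
      vertex 5.000 19.000 7.000
      vertex 5.000 7.000 7.000
    endloop
  endfacet
  facet normal 0.0000 1.0000 0.0000
    outer loop
      vertex 5.000 19.000 0.000
      vertex 0.000 19.000 0.000
      vertex 0.000 19.000 7.000
    endloop
  endfacet
  facet normal 0.0000 1.0000 0.0000
    outer loop
      vertex 5.000 19.000 0.000
      vertex 0.000 19.000 7.000
      vertex 5.000 19.000 7.000
    endloop
  endfacet
  facet normal -1.0000 0.0000 0.0000
    outer loop
      vertex 0.000 19.000 0.000
      vertex 0.000 0.000 0.000
      vertex 0.000 0.000 7.000
    endloop
  endfacet
  facet normal -1.0000 0.0000 0.0000
    outer loop
      vertex 0.000 19.000 0.000
      vertex 0.000 0.000 7.000
      vertex 0.000 19.000 7.000
    endloop
  endfacet
endsolid part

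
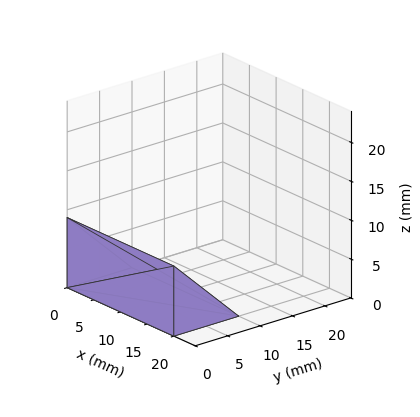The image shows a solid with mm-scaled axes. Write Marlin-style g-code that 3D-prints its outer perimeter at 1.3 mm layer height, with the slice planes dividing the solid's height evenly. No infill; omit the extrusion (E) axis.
Reading the render: the shape is a wedge (ramp): 20 × 10 mm base, rising to 9 mm along the y=0 edge and sloping linearly to z=0 at y=10 (dimensions read to the nearest mm from the axis ticks). For the g-code, the solid's height is divided into equal slices at the stated Δz and each level perimeter traced with G1 moves after a G0 lift.

; perimeter-only toolpath
G21 ; units = mm
G90 ; absolute positioning
G28 ; home
; layer 1
G0 Z1.3
G0 X0.0 Y0.0
G1 X20.0 Y0.0
G1 X20.0 Y8.6
G1 X0.0 Y8.6
G1 X0.0 Y0.0
; layer 2
G0 Z2.6
G0 X0.0 Y0.0
G1 X20.0 Y0.0
G1 X20.0 Y7.1
G1 X0.0 Y7.1
G1 X0.0 Y0.0
; layer 3
G0 Z3.9
G0 X0.0 Y0.0
G1 X20.0 Y0.0
G1 X20.0 Y5.7
G1 X0.0 Y5.7
G1 X0.0 Y0.0
; layer 4
G0 Z5.1
G0 X0.0 Y0.0
G1 X20.0 Y0.0
G1 X20.0 Y4.3
G1 X0.0 Y4.3
G1 X0.0 Y0.0
; layer 5
G0 Z6.4
G0 X0.0 Y0.0
G1 X20.0 Y0.0
G1 X20.0 Y2.9
G1 X0.0 Y2.9
G1 X0.0 Y0.0
; layer 6
G0 Z7.7
G0 X0.0 Y0.0
G1 X20.0 Y0.0
G1 X20.0 Y1.4
G1 X0.0 Y1.4
G1 X0.0 Y0.0
M2 ; end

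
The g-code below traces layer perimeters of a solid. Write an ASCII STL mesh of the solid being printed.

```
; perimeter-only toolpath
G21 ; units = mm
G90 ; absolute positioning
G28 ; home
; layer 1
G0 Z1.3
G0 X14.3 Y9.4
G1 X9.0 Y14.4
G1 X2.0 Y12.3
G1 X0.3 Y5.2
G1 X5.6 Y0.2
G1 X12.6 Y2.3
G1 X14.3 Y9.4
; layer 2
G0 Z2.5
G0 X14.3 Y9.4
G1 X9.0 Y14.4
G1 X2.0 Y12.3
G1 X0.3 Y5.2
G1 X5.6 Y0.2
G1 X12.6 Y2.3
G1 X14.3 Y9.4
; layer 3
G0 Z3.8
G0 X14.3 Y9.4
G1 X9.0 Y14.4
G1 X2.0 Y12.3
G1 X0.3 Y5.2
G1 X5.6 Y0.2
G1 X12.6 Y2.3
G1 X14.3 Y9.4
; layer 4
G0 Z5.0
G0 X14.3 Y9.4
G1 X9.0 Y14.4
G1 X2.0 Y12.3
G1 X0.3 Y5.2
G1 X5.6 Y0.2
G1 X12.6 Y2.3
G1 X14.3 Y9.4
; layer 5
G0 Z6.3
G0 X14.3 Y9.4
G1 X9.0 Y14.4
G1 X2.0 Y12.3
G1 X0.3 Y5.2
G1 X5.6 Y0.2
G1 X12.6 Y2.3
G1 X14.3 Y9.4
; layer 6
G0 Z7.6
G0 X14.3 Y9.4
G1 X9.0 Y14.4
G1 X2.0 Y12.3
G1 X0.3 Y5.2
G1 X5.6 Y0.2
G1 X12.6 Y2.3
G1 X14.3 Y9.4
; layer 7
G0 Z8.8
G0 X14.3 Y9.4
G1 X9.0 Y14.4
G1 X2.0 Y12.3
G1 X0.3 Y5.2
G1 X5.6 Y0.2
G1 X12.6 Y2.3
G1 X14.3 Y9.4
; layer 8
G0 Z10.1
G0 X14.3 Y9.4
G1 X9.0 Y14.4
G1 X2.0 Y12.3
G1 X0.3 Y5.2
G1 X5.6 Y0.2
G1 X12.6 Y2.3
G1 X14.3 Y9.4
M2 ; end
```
solid part
  facet normal 0.0000 0.0000 -1.0000
    outer loop
      vertex 2.0 12.3 0.0
      vertex 9.0 14.4 0.0
      vertex 14.3 9.4 0.0
    endloop
  endfacet
  facet normal 0.0000 0.0000 -1.0000
    outer loop
      vertex 0.3 5.2 0.0
      vertex 2.0 12.3 0.0
      vertex 14.3 9.4 0.0
    endloop
  endfacet
  facet normal 0.0000 0.0000 -1.0000
    outer loop
      vertex 5.6 0.2 0.0
      vertex 0.3 5.2 0.0
      vertex 14.3 9.4 0.0
    endloop
  endfacet
  facet normal 0.0000 0.0000 -1.0000
    outer loop
      vertex 12.6 2.3 0.0
      vertex 5.6 0.2 0.0
      vertex 14.3 9.4 0.0
    endloop
  endfacet
  facet normal 0.0000 0.0000 1.0000
    outer loop
      vertex 14.3 9.4 10.1
      vertex 9.0 14.4 10.1
      vertex 2.0 12.3 10.1
    endloop
  endfacet
  facet normal 0.0000 0.0000 1.0000
    outer loop
      vertex 14.3 9.4 10.1
      vertex 2.0 12.3 10.1
      vertex 0.3 5.2 10.1
    endloop
  endfacet
  facet normal 0.0000 0.0000 1.0000
    outer loop
      vertex 14.3 9.4 10.1
      vertex 0.3 5.2 10.1
      vertex 5.6 0.2 10.1
    endloop
  endfacet
  facet normal 0.0000 0.0000 1.0000
    outer loop
      vertex 14.3 9.4 10.1
      vertex 5.6 0.2 10.1
      vertex 12.6 2.3 10.1
    endloop
  endfacet
  facet normal 0.6862 0.7274 0.0000
    outer loop
      vertex 14.3 9.4 0.0
      vertex 9.0 14.4 0.0
      vertex 9.0 14.4 10.1
    endloop
  endfacet
  facet normal 0.6862 0.7274 0.0000
    outer loop
      vertex 14.3 9.4 0.0
      vertex 9.0 14.4 10.1
      vertex 14.3 9.4 10.1
    endloop
  endfacet
  facet normal -0.2873 0.9578 0.0000
    outer loop
      vertex 9.0 14.4 0.0
      vertex 2.0 12.3 0.0
      vertex 2.0 12.3 10.1
    endloop
  endfacet
  facet normal -0.2873 0.9578 0.0000
    outer loop
      vertex 9.0 14.4 0.0
      vertex 2.0 12.3 10.1
      vertex 9.0 14.4 10.1
    endloop
  endfacet
  facet normal -0.9725 0.2329 0.0000
    outer loop
      vertex 2.0 12.3 0.0
      vertex 0.3 5.2 0.0
      vertex 0.3 5.2 10.1
    endloop
  endfacet
  facet normal -0.9725 0.2329 0.0000
    outer loop
      vertex 2.0 12.3 0.0
      vertex 0.3 5.2 10.1
      vertex 2.0 12.3 10.1
    endloop
  endfacet
  facet normal -0.6862 -0.7274 0.0000
    outer loop
      vertex 0.3 5.2 0.0
      vertex 5.6 0.2 0.0
      vertex 5.6 0.2 10.1
    endloop
  endfacet
  facet normal -0.6862 -0.7274 0.0000
    outer loop
      vertex 0.3 5.2 0.0
      vertex 5.6 0.2 10.1
      vertex 0.3 5.2 10.1
    endloop
  endfacet
  facet normal 0.2873 -0.9578 0.0000
    outer loop
      vertex 5.6 0.2 0.0
      vertex 12.6 2.3 0.0
      vertex 12.6 2.3 10.1
    endloop
  endfacet
  facet normal 0.2873 -0.9578 0.0000
    outer loop
      vertex 5.6 0.2 0.0
      vertex 12.6 2.3 10.1
      vertex 5.6 0.2 10.1
    endloop
  endfacet
  facet normal 0.9725 -0.2329 0.0000
    outer loop
      vertex 12.6 2.3 0.0
      vertex 14.3 9.4 0.0
      vertex 14.3 9.4 10.1
    endloop
  endfacet
  facet normal 0.9725 -0.2329 0.0000
    outer loop
      vertex 12.6 2.3 0.0
      vertex 14.3 9.4 10.1
      vertex 12.6 2.3 10.1
    endloop
  endfacet
endsolid part

The G0 Z moves step by Δz≈1.3 mm. Every layer's G1 loop is the same polygon, so the solid is a straight extrusion of it from z=0 to z≈10.1. Closing with flat bottom and top caps and triangulating gives 20 facets — a regular 6-sided prism (a cylinder approximated with 6 flat sides), circumscribed radius ≈ 7.3 mm, height ≈ 10.1 mm.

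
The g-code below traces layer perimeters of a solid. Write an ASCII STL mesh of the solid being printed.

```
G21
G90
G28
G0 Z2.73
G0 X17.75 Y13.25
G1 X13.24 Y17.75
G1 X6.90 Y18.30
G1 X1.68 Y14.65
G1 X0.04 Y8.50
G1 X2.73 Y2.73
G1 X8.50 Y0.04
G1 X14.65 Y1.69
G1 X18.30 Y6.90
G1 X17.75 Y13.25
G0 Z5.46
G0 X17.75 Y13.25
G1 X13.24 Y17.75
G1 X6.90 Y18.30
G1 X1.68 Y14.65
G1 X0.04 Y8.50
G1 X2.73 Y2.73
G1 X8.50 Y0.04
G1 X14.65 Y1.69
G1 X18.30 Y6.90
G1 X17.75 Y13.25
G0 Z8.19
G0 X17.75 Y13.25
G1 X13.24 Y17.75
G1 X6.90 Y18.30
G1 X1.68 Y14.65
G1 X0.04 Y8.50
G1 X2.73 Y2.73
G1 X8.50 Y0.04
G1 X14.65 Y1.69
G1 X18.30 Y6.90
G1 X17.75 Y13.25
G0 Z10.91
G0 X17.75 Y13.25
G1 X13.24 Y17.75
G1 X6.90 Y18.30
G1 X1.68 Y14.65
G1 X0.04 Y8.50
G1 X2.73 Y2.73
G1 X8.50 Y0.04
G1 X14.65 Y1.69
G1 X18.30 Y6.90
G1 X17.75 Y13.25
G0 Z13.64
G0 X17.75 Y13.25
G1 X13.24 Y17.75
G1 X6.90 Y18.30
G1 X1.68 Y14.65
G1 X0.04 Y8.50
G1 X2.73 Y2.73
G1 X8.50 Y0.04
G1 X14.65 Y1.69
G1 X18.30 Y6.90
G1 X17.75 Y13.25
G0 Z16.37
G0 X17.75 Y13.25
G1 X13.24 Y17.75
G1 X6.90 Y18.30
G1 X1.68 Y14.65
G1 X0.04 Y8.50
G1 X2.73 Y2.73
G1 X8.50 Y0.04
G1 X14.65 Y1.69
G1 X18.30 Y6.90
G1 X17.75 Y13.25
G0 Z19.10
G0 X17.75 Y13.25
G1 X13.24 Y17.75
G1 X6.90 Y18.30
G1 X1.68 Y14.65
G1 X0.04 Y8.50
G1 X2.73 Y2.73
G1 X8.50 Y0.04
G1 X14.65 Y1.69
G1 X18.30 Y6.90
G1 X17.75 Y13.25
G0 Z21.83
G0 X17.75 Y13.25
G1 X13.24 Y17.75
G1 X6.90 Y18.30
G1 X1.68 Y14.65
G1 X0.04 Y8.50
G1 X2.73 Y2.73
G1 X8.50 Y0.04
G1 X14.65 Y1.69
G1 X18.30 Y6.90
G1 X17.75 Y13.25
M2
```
solid part
  facet normal 0.0000 0.0000 -1.0000
    outer loop
      vertex 6.90 18.30 0.00
      vertex 13.24 17.75 0.00
      vertex 17.75 13.25 0.00
    endloop
  endfacet
  facet normal 0.0000 0.0000 -1.0000
    outer loop
      vertex 1.68 14.65 0.00
      vertex 6.90 18.30 0.00
      vertex 17.75 13.25 0.00
    endloop
  endfacet
  facet normal 0.0000 0.0000 -1.0000
    outer loop
      vertex 0.04 8.50 0.00
      vertex 1.68 14.65 0.00
      vertex 17.75 13.25 0.00
    endloop
  endfacet
  facet normal 0.0000 0.0000 -1.0000
    outer loop
      vertex 2.73 2.73 0.00
      vertex 0.04 8.50 0.00
      vertex 17.75 13.25 0.00
    endloop
  endfacet
  facet normal 0.0000 0.0000 -1.0000
    outer loop
      vertex 8.50 0.04 0.00
      vertex 2.73 2.73 0.00
      vertex 17.75 13.25 0.00
    endloop
  endfacet
  facet normal 0.0000 0.0000 -1.0000
    outer loop
      vertex 14.65 1.69 0.00
      vertex 8.50 0.04 0.00
      vertex 17.75 13.25 0.00
    endloop
  endfacet
  facet normal 0.0000 0.0000 -1.0000
    outer loop
      vertex 18.30 6.90 0.00
      vertex 14.65 1.69 0.00
      vertex 17.75 13.25 0.00
    endloop
  endfacet
  facet normal 0.0000 0.0000 1.0000
    outer loop
      vertex 17.75 13.25 21.83
      vertex 13.24 17.75 21.83
      vertex 6.90 18.30 21.83
    endloop
  endfacet
  facet normal 0.0000 0.0000 1.0000
    outer loop
      vertex 17.75 13.25 21.83
      vertex 6.90 18.30 21.83
      vertex 1.68 14.65 21.83
    endloop
  endfacet
  facet normal 0.0000 0.0000 1.0000
    outer loop
      vertex 17.75 13.25 21.83
      vertex 1.68 14.65 21.83
      vertex 0.04 8.50 21.83
    endloop
  endfacet
  facet normal 0.0000 0.0000 1.0000
    outer loop
      vertex 17.75 13.25 21.83
      vertex 0.04 8.50 21.83
      vertex 2.73 2.73 21.83
    endloop
  endfacet
  facet normal 0.0000 0.0000 1.0000
    outer loop
      vertex 17.75 13.25 21.83
      vertex 2.73 2.73 21.83
      vertex 8.50 0.04 21.83
    endloop
  endfacet
  facet normal 0.0000 0.0000 1.0000
    outer loop
      vertex 17.75 13.25 21.83
      vertex 8.50 0.04 21.83
      vertex 14.65 1.69 21.83
    endloop
  endfacet
  facet normal 0.0000 0.0000 1.0000
    outer loop
      vertex 17.75 13.25 21.83
      vertex 14.65 1.69 21.83
      vertex 18.30 6.90 21.83
    endloop
  endfacet
  facet normal 0.7063 0.7079 0.0000
    outer loop
      vertex 17.75 13.25 0.00
      vertex 13.24 17.75 0.00
      vertex 13.24 17.75 21.83
    endloop
  endfacet
  facet normal 0.7063 0.7079 0.0000
    outer loop
      vertex 17.75 13.25 0.00
      vertex 13.24 17.75 21.83
      vertex 17.75 13.25 21.83
    endloop
  endfacet
  facet normal 0.0864 0.9963 0.0000
    outer loop
      vertex 13.24 17.75 0.00
      vertex 6.90 18.30 0.00
      vertex 6.90 18.30 21.83
    endloop
  endfacet
  facet normal 0.0864 0.9963 0.0000
    outer loop
      vertex 13.24 17.75 0.00
      vertex 6.90 18.30 21.83
      vertex 13.24 17.75 21.83
    endloop
  endfacet
  facet normal -0.5730 0.8195 0.0000
    outer loop
      vertex 6.90 18.30 0.00
      vertex 1.68 14.65 0.00
      vertex 1.68 14.65 21.83
    endloop
  endfacet
  facet normal -0.5730 0.8195 0.0000
    outer loop
      vertex 6.90 18.30 0.00
      vertex 1.68 14.65 21.83
      vertex 6.90 18.30 21.83
    endloop
  endfacet
  facet normal -0.9662 0.2577 0.0000
    outer loop
      vertex 1.68 14.65 0.00
      vertex 0.04 8.50 0.00
      vertex 0.04 8.50 21.83
    endloop
  endfacet
  facet normal -0.9662 0.2577 0.0000
    outer loop
      vertex 1.68 14.65 0.00
      vertex 0.04 8.50 21.83
      vertex 1.68 14.65 21.83
    endloop
  endfacet
  facet normal -0.9063 -0.4225 0.0000
    outer loop
      vertex 0.04 8.50 0.00
      vertex 2.73 2.73 0.00
      vertex 2.73 2.73 21.83
    endloop
  endfacet
  facet normal -0.9063 -0.4225 0.0000
    outer loop
      vertex 0.04 8.50 0.00
      vertex 2.73 2.73 21.83
      vertex 0.04 8.50 21.83
    endloop
  endfacet
  facet normal -0.4225 -0.9063 0.0000
    outer loop
      vertex 2.73 2.73 0.00
      vertex 8.50 0.04 0.00
      vertex 8.50 0.04 21.83
    endloop
  endfacet
  facet normal -0.4225 -0.9063 0.0000
    outer loop
      vertex 2.73 2.73 0.00
      vertex 8.50 0.04 21.83
      vertex 2.73 2.73 21.83
    endloop
  endfacet
  facet normal 0.2591 -0.9658 0.0000
    outer loop
      vertex 8.50 0.04 0.00
      vertex 14.65 1.69 0.00
      vertex 14.65 1.69 21.83
    endloop
  endfacet
  facet normal 0.2591 -0.9658 0.0000
    outer loop
      vertex 8.50 0.04 0.00
      vertex 14.65 1.69 21.83
      vertex 8.50 0.04 21.83
    endloop
  endfacet
  facet normal 0.8190 -0.5738 0.0000
    outer loop
      vertex 14.65 1.69 0.00
      vertex 18.30 6.90 0.00
      vertex 18.30 6.90 21.83
    endloop
  endfacet
  facet normal 0.8190 -0.5738 0.0000
    outer loop
      vertex 14.65 1.69 0.00
      vertex 18.30 6.90 21.83
      vertex 14.65 1.69 21.83
    endloop
  endfacet
  facet normal 0.9963 0.0863 0.0000
    outer loop
      vertex 18.30 6.90 0.00
      vertex 17.75 13.25 0.00
      vertex 17.75 13.25 21.83
    endloop
  endfacet
  facet normal 0.9963 0.0863 0.0000
    outer loop
      vertex 18.30 6.90 0.00
      vertex 17.75 13.25 21.83
      vertex 18.30 6.90 21.83
    endloop
  endfacet
endsolid part

The G0 Z moves step by Δz≈2.73 mm. Every layer's G1 loop is the same polygon, so the solid is a straight extrusion of it from z=0 to z≈21.8. Closing with flat bottom and top caps and triangulating gives 32 facets — a regular 9-sided prism (a cylinder approximated with 9 flat sides), circumscribed radius ≈ 9.31 mm, height ≈ 21.8 mm.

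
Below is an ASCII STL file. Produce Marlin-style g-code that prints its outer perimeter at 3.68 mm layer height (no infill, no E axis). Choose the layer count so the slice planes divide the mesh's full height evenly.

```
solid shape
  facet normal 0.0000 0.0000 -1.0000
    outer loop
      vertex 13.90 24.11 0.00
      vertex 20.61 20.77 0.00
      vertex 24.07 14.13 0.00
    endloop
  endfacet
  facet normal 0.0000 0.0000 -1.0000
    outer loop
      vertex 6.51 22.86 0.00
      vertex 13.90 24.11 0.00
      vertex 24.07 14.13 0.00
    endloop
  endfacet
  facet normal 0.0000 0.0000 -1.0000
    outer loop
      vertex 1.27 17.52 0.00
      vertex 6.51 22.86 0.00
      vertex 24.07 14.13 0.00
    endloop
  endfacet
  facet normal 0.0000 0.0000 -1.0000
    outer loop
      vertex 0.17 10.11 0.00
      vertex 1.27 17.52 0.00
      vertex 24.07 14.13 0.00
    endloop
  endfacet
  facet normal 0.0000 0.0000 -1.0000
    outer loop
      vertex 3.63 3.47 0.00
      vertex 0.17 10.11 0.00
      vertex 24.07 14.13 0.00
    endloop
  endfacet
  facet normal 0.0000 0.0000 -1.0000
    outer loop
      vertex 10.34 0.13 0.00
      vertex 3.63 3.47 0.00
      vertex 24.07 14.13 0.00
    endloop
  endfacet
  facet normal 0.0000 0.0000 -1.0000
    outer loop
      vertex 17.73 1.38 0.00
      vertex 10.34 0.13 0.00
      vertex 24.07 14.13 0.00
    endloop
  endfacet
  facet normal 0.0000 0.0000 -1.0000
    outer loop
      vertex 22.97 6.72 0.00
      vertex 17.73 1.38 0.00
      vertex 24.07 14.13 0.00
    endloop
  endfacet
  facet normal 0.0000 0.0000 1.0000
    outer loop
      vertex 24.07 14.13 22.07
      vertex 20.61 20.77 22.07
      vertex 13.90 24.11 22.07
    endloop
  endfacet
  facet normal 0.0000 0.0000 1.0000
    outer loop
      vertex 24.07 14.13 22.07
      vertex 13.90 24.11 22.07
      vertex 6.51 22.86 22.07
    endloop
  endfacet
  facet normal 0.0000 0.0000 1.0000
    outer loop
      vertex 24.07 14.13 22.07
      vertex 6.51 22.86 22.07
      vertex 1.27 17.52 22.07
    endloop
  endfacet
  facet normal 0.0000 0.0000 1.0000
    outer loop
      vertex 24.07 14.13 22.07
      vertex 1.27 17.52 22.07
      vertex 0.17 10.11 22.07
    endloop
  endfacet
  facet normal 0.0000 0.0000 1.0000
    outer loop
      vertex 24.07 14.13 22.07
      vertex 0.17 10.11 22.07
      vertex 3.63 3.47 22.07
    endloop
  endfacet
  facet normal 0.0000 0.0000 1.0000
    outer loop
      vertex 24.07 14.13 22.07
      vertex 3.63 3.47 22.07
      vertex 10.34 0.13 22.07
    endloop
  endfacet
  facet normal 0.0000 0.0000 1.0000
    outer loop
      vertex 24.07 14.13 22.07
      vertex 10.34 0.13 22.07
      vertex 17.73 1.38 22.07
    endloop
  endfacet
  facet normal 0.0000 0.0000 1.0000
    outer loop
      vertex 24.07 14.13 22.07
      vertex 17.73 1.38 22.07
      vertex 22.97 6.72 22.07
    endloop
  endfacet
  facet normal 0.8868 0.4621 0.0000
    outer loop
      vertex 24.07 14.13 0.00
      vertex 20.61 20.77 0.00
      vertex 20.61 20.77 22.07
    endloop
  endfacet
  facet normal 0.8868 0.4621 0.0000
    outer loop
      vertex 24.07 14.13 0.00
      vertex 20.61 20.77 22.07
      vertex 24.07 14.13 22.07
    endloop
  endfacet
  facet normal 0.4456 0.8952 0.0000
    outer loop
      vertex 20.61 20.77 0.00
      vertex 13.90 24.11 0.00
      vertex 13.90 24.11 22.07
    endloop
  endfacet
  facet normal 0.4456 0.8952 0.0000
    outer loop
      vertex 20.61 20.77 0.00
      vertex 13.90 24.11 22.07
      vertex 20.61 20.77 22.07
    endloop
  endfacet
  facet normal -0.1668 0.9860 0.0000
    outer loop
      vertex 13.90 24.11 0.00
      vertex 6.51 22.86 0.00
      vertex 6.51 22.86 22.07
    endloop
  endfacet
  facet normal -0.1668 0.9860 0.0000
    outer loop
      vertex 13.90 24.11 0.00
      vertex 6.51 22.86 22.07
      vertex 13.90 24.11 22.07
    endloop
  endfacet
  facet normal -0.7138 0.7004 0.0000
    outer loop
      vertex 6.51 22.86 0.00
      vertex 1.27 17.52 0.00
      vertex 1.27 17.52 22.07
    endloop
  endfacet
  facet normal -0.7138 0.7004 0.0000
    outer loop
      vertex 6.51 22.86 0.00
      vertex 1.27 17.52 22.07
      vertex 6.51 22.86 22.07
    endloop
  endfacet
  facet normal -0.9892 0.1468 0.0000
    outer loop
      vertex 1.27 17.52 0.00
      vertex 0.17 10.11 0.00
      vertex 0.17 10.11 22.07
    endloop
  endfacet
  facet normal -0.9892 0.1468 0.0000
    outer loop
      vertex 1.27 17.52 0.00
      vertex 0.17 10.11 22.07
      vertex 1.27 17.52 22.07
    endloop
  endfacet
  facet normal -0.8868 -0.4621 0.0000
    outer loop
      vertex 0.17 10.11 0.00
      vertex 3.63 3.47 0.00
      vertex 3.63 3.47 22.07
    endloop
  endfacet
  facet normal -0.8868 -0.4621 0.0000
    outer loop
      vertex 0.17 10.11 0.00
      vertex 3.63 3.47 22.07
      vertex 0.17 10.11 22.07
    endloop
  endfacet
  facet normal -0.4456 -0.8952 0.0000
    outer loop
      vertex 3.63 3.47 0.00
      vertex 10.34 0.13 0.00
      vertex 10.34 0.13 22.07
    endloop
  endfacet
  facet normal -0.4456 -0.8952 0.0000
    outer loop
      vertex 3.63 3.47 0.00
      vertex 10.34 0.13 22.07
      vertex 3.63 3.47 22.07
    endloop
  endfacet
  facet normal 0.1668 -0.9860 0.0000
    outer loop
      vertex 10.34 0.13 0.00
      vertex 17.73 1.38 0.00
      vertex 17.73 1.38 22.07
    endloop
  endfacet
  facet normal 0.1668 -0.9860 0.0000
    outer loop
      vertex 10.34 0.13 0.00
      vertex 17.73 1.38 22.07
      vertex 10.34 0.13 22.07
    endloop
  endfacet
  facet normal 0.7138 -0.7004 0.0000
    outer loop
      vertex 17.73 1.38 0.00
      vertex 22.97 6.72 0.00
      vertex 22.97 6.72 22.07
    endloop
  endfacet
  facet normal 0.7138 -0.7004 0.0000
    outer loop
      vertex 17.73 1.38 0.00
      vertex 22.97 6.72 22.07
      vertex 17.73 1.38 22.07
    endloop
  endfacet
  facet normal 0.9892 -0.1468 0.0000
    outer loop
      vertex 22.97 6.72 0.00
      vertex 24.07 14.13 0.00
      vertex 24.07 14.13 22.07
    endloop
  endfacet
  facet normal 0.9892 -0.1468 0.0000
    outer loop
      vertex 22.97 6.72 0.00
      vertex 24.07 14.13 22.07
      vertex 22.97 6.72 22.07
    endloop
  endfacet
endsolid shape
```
; perimeter-only toolpath
G21 ; units = mm
G90 ; absolute positioning
G28 ; home
; layer 1
G0 Z3.68
G0 X24.07 Y14.13
G1 X20.61 Y20.77
G1 X13.90 Y24.11
G1 X6.51 Y22.86
G1 X1.27 Y17.52
G1 X0.17 Y10.11
G1 X3.63 Y3.47
G1 X10.34 Y0.13
G1 X17.73 Y1.38
G1 X22.97 Y6.72
G1 X24.07 Y14.13
; layer 2
G0 Z7.36
G0 X24.07 Y14.13
G1 X20.61 Y20.77
G1 X13.90 Y24.11
G1 X6.51 Y22.86
G1 X1.27 Y17.52
G1 X0.17 Y10.11
G1 X3.63 Y3.47
G1 X10.34 Y0.13
G1 X17.73 Y1.38
G1 X22.97 Y6.72
G1 X24.07 Y14.13
; layer 3
G0 Z11.04
G0 X24.07 Y14.13
G1 X20.61 Y20.77
G1 X13.90 Y24.11
G1 X6.51 Y22.86
G1 X1.27 Y17.52
G1 X0.17 Y10.11
G1 X3.63 Y3.47
G1 X10.34 Y0.13
G1 X17.73 Y1.38
G1 X22.97 Y6.72
G1 X24.07 Y14.13
; layer 4
G0 Z14.71
G0 X24.07 Y14.13
G1 X20.61 Y20.77
G1 X13.90 Y24.11
G1 X6.51 Y22.86
G1 X1.27 Y17.52
G1 X0.17 Y10.11
G1 X3.63 Y3.47
G1 X10.34 Y0.13
G1 X17.73 Y1.38
G1 X22.97 Y6.72
G1 X24.07 Y14.13
; layer 5
G0 Z18.39
G0 X24.07 Y14.13
G1 X20.61 Y20.77
G1 X13.90 Y24.11
G1 X6.51 Y22.86
G1 X1.27 Y17.52
G1 X0.17 Y10.11
G1 X3.63 Y3.47
G1 X10.34 Y0.13
G1 X17.73 Y1.38
G1 X22.97 Y6.72
G1 X24.07 Y14.13
; layer 6
G0 Z22.07
G0 X24.07 Y14.13
G1 X20.61 Y20.77
G1 X13.90 Y24.11
G1 X6.51 Y22.86
G1 X1.27 Y17.52
G1 X0.17 Y10.11
G1 X3.63 Y3.47
G1 X10.34 Y0.13
G1 X17.73 Y1.38
G1 X22.97 Y6.72
G1 X24.07 Y14.13
M2 ; end

The solid is a regular 10-sided prism (a cylinder approximated with 10 flat sides), circumscribed radius ≈ 12.1 mm, height ≈ 22.1 mm. Slicing at Δz = 3.68 mm — 6 equal slices spanning the solid's height, so layer i sits at z = i·h/6 — gives 6 non-empty perimeters. Each is a 10-segment closed polygon; G0 lifts to the layer z and rapids to the start vertex, then G1 traces the edges.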